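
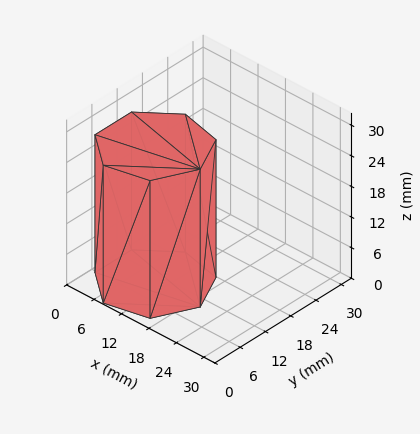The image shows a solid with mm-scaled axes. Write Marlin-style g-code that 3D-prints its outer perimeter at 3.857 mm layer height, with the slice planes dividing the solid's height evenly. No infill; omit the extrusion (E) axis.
Reading the render: the shape is a regular 7-sided prism (a cylinder approximated with 7 flat sides), circumscribed radius ≈ 10 mm, height ≈ 27 mm (dimensions read to the nearest mm from the axis ticks). For the g-code, the solid's height is divided into equal slices at the stated Δz and each level perimeter traced with G1 moves after a G0 lift.

; perimeter-only toolpath
G21 ; units = mm
G90 ; absolute positioning
G28 ; home
; layer 1
G0 Z3.857
G0 X20.000 Y10.000
G1 X16.235 Y17.818
G1 X7.775 Y19.749
G1 X0.990 Y14.339
G1 X0.990 Y5.661
G1 X7.775 Y0.251
G1 X16.235 Y2.182
G1 X20.000 Y10.000
; layer 2
G0 Z7.714
G0 X20.000 Y10.000
G1 X16.235 Y17.818
G1 X7.775 Y19.749
G1 X0.990 Y14.339
G1 X0.990 Y5.661
G1 X7.775 Y0.251
G1 X16.235 Y2.182
G1 X20.000 Y10.000
; layer 3
G0 Z11.571
G0 X20.000 Y10.000
G1 X16.235 Y17.818
G1 X7.775 Y19.749
G1 X0.990 Y14.339
G1 X0.990 Y5.661
G1 X7.775 Y0.251
G1 X16.235 Y2.182
G1 X20.000 Y10.000
; layer 4
G0 Z15.429
G0 X20.000 Y10.000
G1 X16.235 Y17.818
G1 X7.775 Y19.749
G1 X0.990 Y14.339
G1 X0.990 Y5.661
G1 X7.775 Y0.251
G1 X16.235 Y2.182
G1 X20.000 Y10.000
; layer 5
G0 Z19.286
G0 X20.000 Y10.000
G1 X16.235 Y17.818
G1 X7.775 Y19.749
G1 X0.990 Y14.339
G1 X0.990 Y5.661
G1 X7.775 Y0.251
G1 X16.235 Y2.182
G1 X20.000 Y10.000
; layer 6
G0 Z23.143
G0 X20.000 Y10.000
G1 X16.235 Y17.818
G1 X7.775 Y19.749
G1 X0.990 Y14.339
G1 X0.990 Y5.661
G1 X7.775 Y0.251
G1 X16.235 Y2.182
G1 X20.000 Y10.000
; layer 7
G0 Z27.000
G0 X20.000 Y10.000
G1 X16.235 Y17.818
G1 X7.775 Y19.749
G1 X0.990 Y14.339
G1 X0.990 Y5.661
G1 X7.775 Y0.251
G1 X16.235 Y2.182
G1 X20.000 Y10.000
M2 ; end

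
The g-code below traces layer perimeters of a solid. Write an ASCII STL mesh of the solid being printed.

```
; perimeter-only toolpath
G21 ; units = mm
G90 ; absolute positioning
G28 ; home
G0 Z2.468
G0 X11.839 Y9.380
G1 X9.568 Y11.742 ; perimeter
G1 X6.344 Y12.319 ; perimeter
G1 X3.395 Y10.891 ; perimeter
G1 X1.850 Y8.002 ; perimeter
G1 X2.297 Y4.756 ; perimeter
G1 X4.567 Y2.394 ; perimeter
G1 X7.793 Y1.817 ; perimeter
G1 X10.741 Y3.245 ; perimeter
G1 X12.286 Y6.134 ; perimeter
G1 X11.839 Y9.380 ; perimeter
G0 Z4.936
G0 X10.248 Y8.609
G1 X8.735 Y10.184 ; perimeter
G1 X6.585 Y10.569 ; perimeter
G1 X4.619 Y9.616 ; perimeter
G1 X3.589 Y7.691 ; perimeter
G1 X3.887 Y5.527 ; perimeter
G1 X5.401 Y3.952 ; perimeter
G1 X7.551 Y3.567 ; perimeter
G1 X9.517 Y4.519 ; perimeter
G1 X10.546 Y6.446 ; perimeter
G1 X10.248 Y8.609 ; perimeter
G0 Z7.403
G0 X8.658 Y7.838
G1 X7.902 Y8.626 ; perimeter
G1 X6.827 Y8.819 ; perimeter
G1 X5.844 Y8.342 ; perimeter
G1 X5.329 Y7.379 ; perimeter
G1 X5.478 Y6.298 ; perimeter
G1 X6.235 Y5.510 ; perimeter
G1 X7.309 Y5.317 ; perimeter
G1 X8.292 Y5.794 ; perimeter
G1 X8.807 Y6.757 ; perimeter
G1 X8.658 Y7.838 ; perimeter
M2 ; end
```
solid part
  facet normal 0.0000 0.0000 -1.0000
    outer loop
      vertex 6.102 14.070 0.000
      vertex 10.402 13.300 0.000
      vertex 13.429 10.150 0.000
    endloop
  endfacet
  facet normal 0.0000 0.0000 -1.0000
    outer loop
      vertex 2.171 12.165 0.000
      vertex 6.102 14.070 0.000
      vertex 13.429 10.150 0.000
    endloop
  endfacet
  facet normal 0.0000 0.0000 -1.0000
    outer loop
      vertex 0.111 8.313 0.000
      vertex 2.171 12.165 0.000
      vertex 13.429 10.150 0.000
    endloop
  endfacet
  facet normal 0.0000 0.0000 -1.0000
    outer loop
      vertex 0.707 3.986 0.000
      vertex 0.111 8.313 0.000
      vertex 13.429 10.150 0.000
    endloop
  endfacet
  facet normal 0.0000 0.0000 -1.0000
    outer loop
      vertex 3.734 0.836 0.000
      vertex 0.707 3.986 0.000
      vertex 13.429 10.150 0.000
    endloop
  endfacet
  facet normal 0.0000 0.0000 -1.0000
    outer loop
      vertex 8.034 0.066 0.000
      vertex 3.734 0.836 0.000
      vertex 13.429 10.150 0.000
    endloop
  endfacet
  facet normal 0.0000 0.0000 -1.0000
    outer loop
      vertex 11.965 1.971 0.000
      vertex 8.034 0.066 0.000
      vertex 13.429 10.150 0.000
    endloop
  endfacet
  facet normal 0.0000 0.0000 -1.0000
    outer loop
      vertex 14.025 5.823 0.000
      vertex 11.965 1.971 0.000
      vertex 13.429 10.150 0.000
    endloop
  endfacet
  facet normal 0.5960 0.5727 0.5629
    outer loop
      vertex 13.429 10.150 0.000
      vertex 10.402 13.300 0.000
      vertex 7.068 7.068 9.871
    endloop
  endfacet
  facet normal 0.1457 0.8136 0.5629
    outer loop
      vertex 10.402 13.300 0.000
      vertex 6.102 14.070 0.000
      vertex 7.068 7.068 9.871
    endloop
  endfacet
  facet normal -0.3605 0.7438 0.5629
    outer loop
      vertex 6.102 14.070 0.000
      vertex 2.171 12.165 0.000
      vertex 7.068 7.068 9.871
    endloop
  endfacet
  facet normal -0.7289 0.3898 0.5629
    outer loop
      vertex 2.171 12.165 0.000
      vertex 0.111 8.313 0.000
      vertex 7.068 7.068 9.871
    endloop
  endfacet
  facet normal -0.8188 -0.1128 0.5629
    outer loop
      vertex 0.111 8.313 0.000
      vertex 0.707 3.986 0.000
      vertex 7.068 7.068 9.871
    endloop
  endfacet
  facet normal -0.5960 -0.5727 0.5629
    outer loop
      vertex 0.707 3.986 0.000
      vertex 3.734 0.836 0.000
      vertex 7.068 7.068 9.871
    endloop
  endfacet
  facet normal -0.1457 -0.8136 0.5629
    outer loop
      vertex 3.734 0.836 0.000
      vertex 8.034 0.066 0.000
      vertex 7.068 7.068 9.871
    endloop
  endfacet
  facet normal 0.3605 -0.7438 0.5629
    outer loop
      vertex 8.034 0.066 0.000
      vertex 11.965 1.971 0.000
      vertex 7.068 7.068 9.871
    endloop
  endfacet
  facet normal 0.7289 -0.3898 0.5629
    outer loop
      vertex 11.965 1.971 0.000
      vertex 14.025 5.823 0.000
      vertex 7.068 7.068 9.871
    endloop
  endfacet
  facet normal 0.8188 0.1128 0.5629
    outer loop
      vertex 14.025 5.823 0.000
      vertex 13.429 10.150 0.000
      vertex 7.068 7.068 9.871
    endloop
  endfacet
endsolid part

The G0 Z moves step by Δz≈2.468 mm. The G1 loops shrink linearly with z, so the solid tapers from its base footprint up to z≈9.87. Closing with a flat bottom cap and the tapered top and triangulating gives 18 facets — a regular 10-sided pyramid, base circumscribed radius ≈ 7.07 mm, apex at z ≈ 9.87 mm.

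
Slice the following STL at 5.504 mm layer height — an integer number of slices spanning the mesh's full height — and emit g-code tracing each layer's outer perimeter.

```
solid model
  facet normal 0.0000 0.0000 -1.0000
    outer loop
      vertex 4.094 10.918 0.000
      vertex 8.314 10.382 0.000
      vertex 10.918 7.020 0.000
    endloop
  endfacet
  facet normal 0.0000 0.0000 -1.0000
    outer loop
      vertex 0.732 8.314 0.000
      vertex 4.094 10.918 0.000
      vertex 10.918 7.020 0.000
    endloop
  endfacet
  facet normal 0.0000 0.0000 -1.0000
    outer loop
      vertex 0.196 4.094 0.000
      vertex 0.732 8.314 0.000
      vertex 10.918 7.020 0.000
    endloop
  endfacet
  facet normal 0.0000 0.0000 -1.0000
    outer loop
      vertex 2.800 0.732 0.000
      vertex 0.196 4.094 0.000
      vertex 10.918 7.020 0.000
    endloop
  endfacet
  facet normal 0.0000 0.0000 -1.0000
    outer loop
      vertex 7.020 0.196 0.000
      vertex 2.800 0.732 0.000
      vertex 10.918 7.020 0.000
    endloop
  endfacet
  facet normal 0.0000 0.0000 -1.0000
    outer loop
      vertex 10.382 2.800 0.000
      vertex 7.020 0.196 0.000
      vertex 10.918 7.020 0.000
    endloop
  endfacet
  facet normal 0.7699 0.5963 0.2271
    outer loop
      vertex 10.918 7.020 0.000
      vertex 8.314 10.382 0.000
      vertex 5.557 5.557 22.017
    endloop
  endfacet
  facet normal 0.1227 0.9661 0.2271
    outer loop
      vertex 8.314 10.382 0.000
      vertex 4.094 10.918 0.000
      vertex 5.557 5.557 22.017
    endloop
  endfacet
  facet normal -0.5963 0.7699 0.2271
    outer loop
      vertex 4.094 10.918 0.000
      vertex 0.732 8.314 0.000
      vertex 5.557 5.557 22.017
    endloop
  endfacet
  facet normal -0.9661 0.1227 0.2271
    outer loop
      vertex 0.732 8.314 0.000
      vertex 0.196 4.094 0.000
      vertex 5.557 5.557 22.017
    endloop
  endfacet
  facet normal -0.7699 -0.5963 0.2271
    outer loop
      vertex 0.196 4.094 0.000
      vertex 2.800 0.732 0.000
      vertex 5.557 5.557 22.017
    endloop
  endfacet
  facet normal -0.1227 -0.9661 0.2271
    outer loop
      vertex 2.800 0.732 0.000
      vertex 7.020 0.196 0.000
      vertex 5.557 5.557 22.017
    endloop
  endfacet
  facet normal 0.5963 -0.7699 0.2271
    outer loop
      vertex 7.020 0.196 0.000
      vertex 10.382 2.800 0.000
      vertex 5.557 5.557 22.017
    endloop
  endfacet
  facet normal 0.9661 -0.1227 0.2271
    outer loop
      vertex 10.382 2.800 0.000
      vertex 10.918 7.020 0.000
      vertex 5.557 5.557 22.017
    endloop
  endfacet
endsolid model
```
; perimeter-only toolpath
G21 ; units = mm
G90 ; absolute positioning
G28 ; home
; layer 1
G0 Z5.504
G0 X9.578 Y6.654
G1 X7.625 Y9.176
G1 X4.460 Y9.578
G1 X1.938 Y7.625
G1 X1.536 Y4.460
G1 X3.489 Y1.938
G1 X6.654 Y1.536
G1 X9.176 Y3.489
G1 X9.578 Y6.654
; layer 2
G0 Z11.008
G0 X8.238 Y6.288
G1 X6.936 Y7.970
G1 X4.825 Y8.238
G1 X3.145 Y6.936
G1 X2.877 Y4.825
G1 X4.178 Y3.145
G1 X6.288 Y2.877
G1 X7.970 Y4.178
G1 X8.238 Y6.288
; layer 3
G0 Z16.513
G0 X6.897 Y5.923
G1 X6.246 Y6.763
G1 X5.191 Y6.897
G1 X4.351 Y6.246
G1 X4.217 Y5.191
G1 X4.868 Y4.351
G1 X5.923 Y4.217
G1 X6.763 Y4.868
G1 X6.897 Y5.923
M2 ; end

The solid is a regular 8-sided pyramid, base circumscribed radius ≈ 5.56 mm, apex at z ≈ 22 mm. Slicing at Δz = 5.504 mm — 4 equal slices spanning the solid's height, so layer i sits at z = i·h/4 — gives 3 non-empty perimeters. Each is a 8-segment closed polygon; G0 lifts to the layer z and rapids to the start vertex, then G1 traces the edges. The cross-section shrinks linearly with z (the slice at the apex is degenerate and omitted).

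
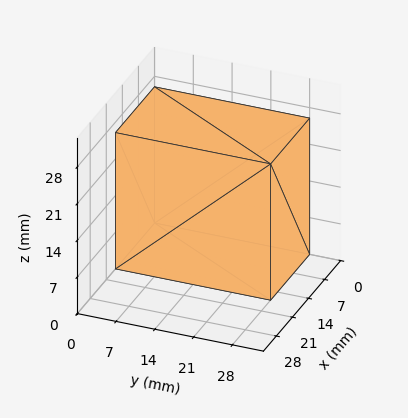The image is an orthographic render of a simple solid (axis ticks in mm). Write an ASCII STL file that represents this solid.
Reading the render: the shape is a rectangular box, roughly 17 × 28 mm footprint and 26 mm tall (dimensions read to the nearest mm from the axis ticks). For the STL, each face is triangulated and given an outward normal.

solid part
  facet normal 0.0000 0.0000 -1.0000
    outer loop
      vertex 17.000 28.000 0.000
      vertex 17.000 0.000 0.000
      vertex 0.000 0.000 0.000
    endloop
  endfacet
  facet normal 0.0000 0.0000 -1.0000
    outer loop
      vertex 0.000 28.000 0.000
      vertex 17.000 28.000 0.000
      vertex 0.000 0.000 0.000
    endloop
  endfacet
  facet normal 0.0000 0.0000 1.0000
    outer loop
      vertex 0.000 0.000 26.000
      vertex 17.000 0.000 26.000
      vertex 17.000 28.000 26.000
    endloop
  endfacet
  facet normal 0.0000 0.0000 1.0000
    outer loop
      vertex 0.000 0.000 26.000
      vertex 17.000 28.000 26.000
      vertex 0.000 28.000 26.000
    endloop
  endfacet
  facet normal 0.0000 -1.0000 0.0000
    outer loop
      vertex 0.000 0.000 0.000
      vertex 17.000 0.000 0.000
      vertex 17.000 0.000 26.000
    endloop
  endfacet
  facet normal 0.0000 -1.0000 0.0000
    outer loop
      vertex 0.000 0.000 0.000
      vertex 17.000 0.000 26.000
      vertex 0.000 0.000 26.000
    endloop
  endfacet
  facet normal 0.0000 1.0000 0.0000
    outer loop
      vertex 17.000 28.000 26.000
      vertex 17.000 28.000 0.000
      vertex 0.000 28.000 0.000
    endloop
  endfacet
  facet normal 0.0000 1.0000 0.0000
    outer loop
      vertex 0.000 28.000 26.000
      vertex 17.000 28.000 26.000
      vertex 0.000 28.000 0.000
    endloop
  endfacet
  facet normal -1.0000 0.0000 0.0000
    outer loop
      vertex 0.000 28.000 26.000
      vertex 0.000 28.000 0.000
      vertex 0.000 0.000 0.000
    endloop
  endfacet
  facet normal -1.0000 0.0000 0.0000
    outer loop
      vertex 0.000 0.000 26.000
      vertex 0.000 28.000 26.000
      vertex 0.000 0.000 0.000
    endloop
  endfacet
  facet normal 1.0000 0.0000 0.0000
    outer loop
      vertex 17.000 0.000 0.000
      vertex 17.000 28.000 0.000
      vertex 17.000 28.000 26.000
    endloop
  endfacet
  facet normal 1.0000 0.0000 0.0000
    outer loop
      vertex 17.000 0.000 0.000
      vertex 17.000 28.000 26.000
      vertex 17.000 0.000 26.000
    endloop
  endfacet
endsolid part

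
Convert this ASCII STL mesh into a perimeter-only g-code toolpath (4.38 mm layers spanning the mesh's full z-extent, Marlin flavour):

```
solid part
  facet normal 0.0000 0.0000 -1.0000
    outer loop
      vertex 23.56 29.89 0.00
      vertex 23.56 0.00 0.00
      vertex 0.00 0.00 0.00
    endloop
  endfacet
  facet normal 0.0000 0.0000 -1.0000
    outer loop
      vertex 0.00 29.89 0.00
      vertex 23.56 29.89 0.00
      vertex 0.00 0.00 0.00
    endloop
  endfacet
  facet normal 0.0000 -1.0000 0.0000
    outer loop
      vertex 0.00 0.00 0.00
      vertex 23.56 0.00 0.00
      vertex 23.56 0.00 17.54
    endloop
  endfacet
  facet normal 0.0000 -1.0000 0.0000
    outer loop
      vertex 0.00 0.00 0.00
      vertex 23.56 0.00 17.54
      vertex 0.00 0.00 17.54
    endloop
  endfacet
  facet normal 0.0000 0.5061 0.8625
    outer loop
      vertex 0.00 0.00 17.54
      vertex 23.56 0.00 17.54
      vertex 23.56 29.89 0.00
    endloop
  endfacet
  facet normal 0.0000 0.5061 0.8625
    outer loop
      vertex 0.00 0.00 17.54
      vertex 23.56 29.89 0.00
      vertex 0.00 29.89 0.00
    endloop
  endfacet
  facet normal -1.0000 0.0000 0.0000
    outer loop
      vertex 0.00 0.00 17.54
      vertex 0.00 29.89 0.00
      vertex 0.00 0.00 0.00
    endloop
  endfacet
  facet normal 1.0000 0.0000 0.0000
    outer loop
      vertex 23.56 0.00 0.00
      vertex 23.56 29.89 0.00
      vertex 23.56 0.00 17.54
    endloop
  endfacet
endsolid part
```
; perimeter-only toolpath
G21 ; units = mm
G90 ; absolute positioning
G28 ; home
; layer 1
G0 Z4.38
G0 X0.00 Y0.00
G1 X23.56 Y0.00
G1 X23.56 Y22.42
G1 X0.00 Y22.42
G1 X0.00 Y0.00
; layer 2
G0 Z8.77
G0 X0.00 Y0.00
G1 X23.56 Y0.00
G1 X23.56 Y14.95
G1 X0.00 Y14.95
G1 X0.00 Y0.00
; layer 3
G0 Z13.15
G0 X0.00 Y0.00
G1 X23.56 Y0.00
G1 X23.56 Y7.47
G1 X0.00 Y7.47
G1 X0.00 Y0.00
M2 ; end

The solid is a wedge (ramp): 23.6 × 29.9 mm base, rising to 17.5 mm along the y=0 edge and sloping linearly to z=0 at y=29.9. Slicing at Δz = 4.38 mm — 4 equal slices spanning the solid's height, so layer i sits at z = i·h/4 — gives 3 non-empty perimeters. Each is a 4-segment closed polygon; G0 lifts to the layer z and rapids to the start vertex, then G1 traces the edges. The cross-section shrinks linearly with z (the slice at the apex is degenerate and omitted).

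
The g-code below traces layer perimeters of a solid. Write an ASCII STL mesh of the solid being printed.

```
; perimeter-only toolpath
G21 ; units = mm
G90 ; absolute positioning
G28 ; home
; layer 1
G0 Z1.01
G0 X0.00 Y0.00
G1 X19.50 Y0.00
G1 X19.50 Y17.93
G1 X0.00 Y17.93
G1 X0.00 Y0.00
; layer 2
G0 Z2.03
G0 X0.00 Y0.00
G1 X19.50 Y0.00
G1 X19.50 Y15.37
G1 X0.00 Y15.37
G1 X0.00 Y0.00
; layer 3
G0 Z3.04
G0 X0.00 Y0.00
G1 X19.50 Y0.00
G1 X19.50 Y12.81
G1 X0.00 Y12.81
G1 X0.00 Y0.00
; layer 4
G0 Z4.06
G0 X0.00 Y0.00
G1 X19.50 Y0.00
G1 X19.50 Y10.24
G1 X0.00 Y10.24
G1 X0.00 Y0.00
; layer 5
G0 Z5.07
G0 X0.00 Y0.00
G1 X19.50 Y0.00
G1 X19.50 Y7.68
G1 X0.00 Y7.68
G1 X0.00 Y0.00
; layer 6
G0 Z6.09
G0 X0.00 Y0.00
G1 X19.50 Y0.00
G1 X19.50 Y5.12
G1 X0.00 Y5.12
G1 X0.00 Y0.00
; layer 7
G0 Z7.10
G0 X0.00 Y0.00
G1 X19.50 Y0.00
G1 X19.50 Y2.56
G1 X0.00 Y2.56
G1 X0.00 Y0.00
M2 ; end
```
solid part
  facet normal 0.0000 0.0000 -1.0000
    outer loop
      vertex 19.50 20.49 0.00
      vertex 19.50 0.00 0.00
      vertex 0.00 0.00 0.00
    endloop
  endfacet
  facet normal 0.0000 0.0000 -1.0000
    outer loop
      vertex 0.00 20.49 0.00
      vertex 19.50 20.49 0.00
      vertex 0.00 0.00 0.00
    endloop
  endfacet
  facet normal 0.0000 -1.0000 0.0000
    outer loop
      vertex 0.00 0.00 0.00
      vertex 19.50 0.00 0.00
      vertex 19.50 0.00 8.12
    endloop
  endfacet
  facet normal 0.0000 -1.0000 0.0000
    outer loop
      vertex 0.00 0.00 0.00
      vertex 19.50 0.00 8.12
      vertex 0.00 0.00 8.12
    endloop
  endfacet
  facet normal 0.0000 0.3684 0.9297
    outer loop
      vertex 0.00 0.00 8.12
      vertex 19.50 0.00 8.12
      vertex 19.50 20.49 0.00
    endloop
  endfacet
  facet normal 0.0000 0.3684 0.9297
    outer loop
      vertex 0.00 0.00 8.12
      vertex 19.50 20.49 0.00
      vertex 0.00 20.49 0.00
    endloop
  endfacet
  facet normal -1.0000 0.0000 0.0000
    outer loop
      vertex 0.00 0.00 8.12
      vertex 0.00 20.49 0.00
      vertex 0.00 0.00 0.00
    endloop
  endfacet
  facet normal 1.0000 0.0000 0.0000
    outer loop
      vertex 19.50 0.00 0.00
      vertex 19.50 20.49 0.00
      vertex 19.50 0.00 8.12
    endloop
  endfacet
endsolid part

The G0 Z moves step by Δz≈1.01 mm. The G1 loops shrink linearly with z, so the solid tapers from its base footprint up to z≈8.12. Closing with a flat bottom cap and the tapered top and triangulating gives 8 facets — a wedge (ramp): 19.5 × 20.5 mm base, rising to 8.12 mm along the y=0 edge and sloping linearly to z=0 at y=20.5.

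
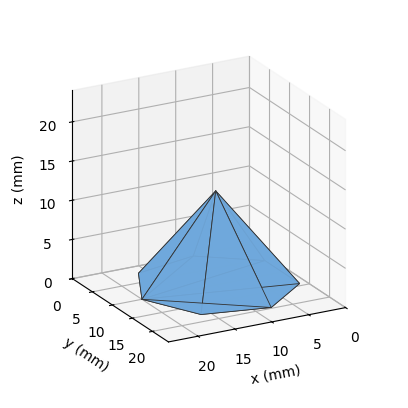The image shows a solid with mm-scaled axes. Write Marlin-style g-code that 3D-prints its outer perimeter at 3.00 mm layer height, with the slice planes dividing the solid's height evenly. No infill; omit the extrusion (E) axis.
Reading the render: the shape is a regular 7-sided pyramid, base circumscribed radius ≈ 10 mm, apex at z ≈ 12 mm (dimensions read to the nearest mm from the axis ticks). For the g-code, the solid's height is divided into equal slices at the stated Δz and each level perimeter traced with G1 moves after a G0 lift.

; perimeter-only toolpath
G21 ; units = mm
G90 ; absolute positioning
G28 ; home
; layer 1
G0 Z3.00
G0 X17.50 Y10.00
G1 X14.67 Y15.87
G1 X8.33 Y17.31
G1 X3.24 Y13.25
G1 X3.24 Y6.75
G1 X8.33 Y2.69
G1 X14.67 Y4.13
G1 X17.50 Y10.00
; layer 2
G0 Z6.00
G0 X15.00 Y10.00
G1 X13.12 Y13.91
G1 X8.88 Y14.88
G1 X5.50 Y12.17
G1 X5.50 Y7.83
G1 X8.88 Y5.12
G1 X13.12 Y6.09
G1 X15.00 Y10.00
; layer 3
G0 Z9.00
G0 X12.50 Y10.00
G1 X11.56 Y11.96
G1 X9.44 Y12.44
G1 X7.75 Y11.09
G1 X7.75 Y8.91
G1 X9.44 Y7.56
G1 X11.56 Y8.04
G1 X12.50 Y10.00
M2 ; end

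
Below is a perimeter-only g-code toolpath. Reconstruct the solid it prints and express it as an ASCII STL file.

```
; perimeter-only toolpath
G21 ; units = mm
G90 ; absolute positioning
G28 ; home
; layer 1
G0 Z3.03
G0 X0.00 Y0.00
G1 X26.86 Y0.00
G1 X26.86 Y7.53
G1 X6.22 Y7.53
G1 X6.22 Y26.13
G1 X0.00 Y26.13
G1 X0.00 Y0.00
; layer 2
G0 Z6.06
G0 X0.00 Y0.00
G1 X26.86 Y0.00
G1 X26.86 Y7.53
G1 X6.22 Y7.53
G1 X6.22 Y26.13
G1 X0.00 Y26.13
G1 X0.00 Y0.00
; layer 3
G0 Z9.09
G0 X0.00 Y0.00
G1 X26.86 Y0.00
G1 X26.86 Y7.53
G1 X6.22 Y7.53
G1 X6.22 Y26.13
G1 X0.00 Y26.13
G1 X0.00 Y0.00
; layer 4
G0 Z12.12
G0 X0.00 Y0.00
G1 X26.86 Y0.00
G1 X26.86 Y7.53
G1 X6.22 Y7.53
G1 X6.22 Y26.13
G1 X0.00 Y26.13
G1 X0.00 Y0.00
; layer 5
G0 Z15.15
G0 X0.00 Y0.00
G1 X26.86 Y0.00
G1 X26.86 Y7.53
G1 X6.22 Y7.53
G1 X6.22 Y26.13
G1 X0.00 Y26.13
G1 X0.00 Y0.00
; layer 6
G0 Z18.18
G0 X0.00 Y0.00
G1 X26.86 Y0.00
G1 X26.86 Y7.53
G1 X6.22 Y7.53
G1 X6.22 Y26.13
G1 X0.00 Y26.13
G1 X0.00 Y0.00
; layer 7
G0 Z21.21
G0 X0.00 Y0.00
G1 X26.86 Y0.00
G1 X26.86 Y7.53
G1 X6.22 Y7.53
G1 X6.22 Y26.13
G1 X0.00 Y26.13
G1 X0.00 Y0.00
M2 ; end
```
solid part
  facet normal 0.0000 0.0000 -1.0000
    outer loop
      vertex 26.86 7.53 0.00
      vertex 26.86 0.00 0.00
      vertex 0.00 0.00 0.00
    endloop
  endfacet
  facet normal 0.0000 0.0000 -1.0000
    outer loop
      vertex 6.22 7.53 0.00
      vertex 26.86 7.53 0.00
      vertex 0.00 0.00 0.00
    endloop
  endfacet
  facet normal 0.0000 0.0000 -1.0000
    outer loop
      vertex 6.22 26.13 0.00
      vertex 6.22 7.53 0.00
      vertex 0.00 0.00 0.00
    endloop
  endfacet
  facet normal 0.0000 0.0000 -1.0000
    outer loop
      vertex 0.00 26.13 0.00
      vertex 6.22 26.13 0.00
      vertex 0.00 0.00 0.00
    endloop
  endfacet
  facet normal 0.0000 0.0000 1.0000
    outer loop
      vertex 0.00 0.00 21.21
      vertex 26.86 0.00 21.21
      vertex 26.86 7.53 21.21
    endloop
  endfacet
  facet normal 0.0000 0.0000 1.0000
    outer loop
      vertex 0.00 0.00 21.21
      vertex 26.86 7.53 21.21
      vertex 6.22 7.53 21.21
    endloop
  endfacet
  facet normal 0.0000 0.0000 1.0000
    outer loop
      vertex 0.00 0.00 21.21
      vertex 6.22 7.53 21.21
      vertex 6.22 26.13 21.21
    endloop
  endfacet
  facet normal 0.0000 0.0000 1.0000
    outer loop
      vertex 0.00 0.00 21.21
      vertex 6.22 26.13 21.21
      vertex 0.00 26.13 21.21
    endloop
  endfacet
  facet normal 0.0000 -1.0000 0.0000
    outer loop
      vertex 0.00 0.00 0.00
      vertex 26.86 0.00 0.00
      vertex 26.86 0.00 21.21
    endloop
  endfacet
  facet normal 0.0000 -1.0000 0.0000
    outer loop
      vertex 0.00 0.00 0.00
      vertex 26.86 0.00 21.21
      vertex 0.00 0.00 21.21
    endloop
  endfacet
  facet normal 1.0000 0.0000 0.0000
    outer loop
      vertex 26.86 0.00 0.00
      vertex 26.86 7.53 0.00
      vertex 26.86 7.53 21.21
    endloop
  endfacet
  facet normal 1.0000 0.0000 0.0000
    outer loop
      vertex 26.86 0.00 0.00
      vertex 26.86 7.53 21.21
      vertex 26.86 0.00 21.21
    endloop
  endfacet
  facet normal 0.0000 1.0000 0.0000
    outer loop
      vertex 26.86 7.53 0.00
      vertex 6.22 7.53 0.00
      vertex 6.22 7.53 21.21
    endloop
  endfacet
  facet normal 0.0000 1.0000 0.0000
    outer loop
      vertex 26.86 7.53 0.00
      vertex 6.22 7.53 21.21
      vertex 26.86 7.53 21.21
    endloop
  endfacet
  facet normal 1.0000 0.0000 0.0000
    outer loop
      vertex 6.22 7.53 0.00
      vertex 6.22 26.13 0.00
      vertex 6.22 26.13 21.21
    endloop
  endfacet
  facet normal 1.0000 0.0000 0.0000
    outer loop
      vertex 6.22 7.53 0.00
      vertex 6.22 26.13 21.21
      vertex 6.22 7.53 21.21
    endloop
  endfacet
  facet normal 0.0000 1.0000 0.0000
    outer loop
      vertex 6.22 26.13 0.00
      vertex 0.00 26.13 0.00
      vertex 0.00 26.13 21.21
    endloop
  endfacet
  facet normal 0.0000 1.0000 0.0000
    outer loop
      vertex 6.22 26.13 0.00
      vertex 0.00 26.13 21.21
      vertex 6.22 26.13 21.21
    endloop
  endfacet
  facet normal -1.0000 0.0000 0.0000
    outer loop
      vertex 0.00 26.13 0.00
      vertex 0.00 0.00 0.00
      vertex 0.00 0.00 21.21
    endloop
  endfacet
  facet normal -1.0000 0.0000 0.0000
    outer loop
      vertex 0.00 26.13 0.00
      vertex 0.00 0.00 21.21
      vertex 0.00 26.13 21.21
    endloop
  endfacet
endsolid part

The G0 Z moves step by Δz≈3.03 mm. Every layer's G1 loop is the same polygon, so the solid is a straight extrusion of it from z=0 to z≈21.2. Closing with flat bottom and top caps and triangulating gives 20 facets — an L-shaped prism: outer 26.9 × 26.1 mm, arm thicknesses ≈ 7.53 mm (horizontal) and 6.22 mm (vertical), extruded 21.2 mm in z.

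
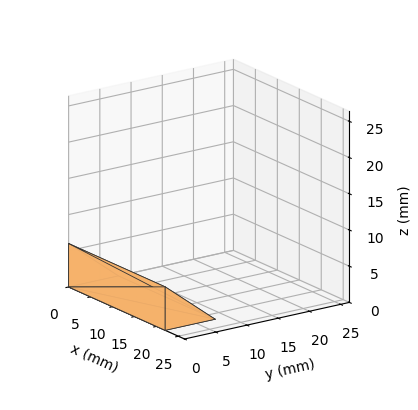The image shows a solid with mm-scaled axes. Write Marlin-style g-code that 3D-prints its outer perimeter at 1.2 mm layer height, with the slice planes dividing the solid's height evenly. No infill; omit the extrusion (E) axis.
Reading the render: the shape is a wedge (ramp): 22 × 8 mm base, rising to 6 mm along the y=0 edge and sloping linearly to z=0 at y=8 (dimensions read to the nearest mm from the axis ticks). For the g-code, the solid's height is divided into equal slices at the stated Δz and each level perimeter traced with G1 moves after a G0 lift.

; perimeter-only toolpath
G21 ; units = mm
G90 ; absolute positioning
G28 ; home
; layer 1
G0 Z1.2
G0 X0.0 Y0.0
G1 X22.0 Y0.0
G1 X22.0 Y6.4
G1 X0.0 Y6.4
G1 X0.0 Y0.0
; layer 2
G0 Z2.4
G0 X0.0 Y0.0
G1 X22.0 Y0.0
G1 X22.0 Y4.8
G1 X0.0 Y4.8
G1 X0.0 Y0.0
; layer 3
G0 Z3.6
G0 X0.0 Y0.0
G1 X22.0 Y0.0
G1 X22.0 Y3.2
G1 X0.0 Y3.2
G1 X0.0 Y0.0
; layer 4
G0 Z4.8
G0 X0.0 Y0.0
G1 X22.0 Y0.0
G1 X22.0 Y1.6
G1 X0.0 Y1.6
G1 X0.0 Y0.0
M2 ; end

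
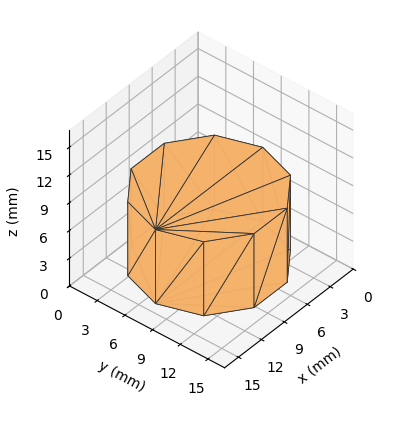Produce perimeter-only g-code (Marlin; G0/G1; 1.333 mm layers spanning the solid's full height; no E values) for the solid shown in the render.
Reading the render: the shape is a regular 10-sided prism (a cylinder approximated with 10 flat sides), circumscribed radius ≈ 7 mm, height ≈ 8 mm (dimensions read to the nearest mm from the axis ticks). For the g-code, the solid's height is divided into equal slices at the stated Δz and each level perimeter traced with G1 moves after a G0 lift.

; perimeter-only toolpath
G21 ; units = mm
G90 ; absolute positioning
G28 ; home
; layer 1
G0 Z1.333
G0 X14.000 Y7.000
G1 X12.663 Y11.114
G1 X9.163 Y13.657
G1 X4.837 Y13.657
G1 X1.337 Y11.114
G1 X0.000 Y7.000
G1 X1.337 Y2.886
G1 X4.837 Y0.343
G1 X9.163 Y0.343
G1 X12.663 Y2.886
G1 X14.000 Y7.000
; layer 2
G0 Z2.667
G0 X14.000 Y7.000
G1 X12.663 Y11.114
G1 X9.163 Y13.657
G1 X4.837 Y13.657
G1 X1.337 Y11.114
G1 X0.000 Y7.000
G1 X1.337 Y2.886
G1 X4.837 Y0.343
G1 X9.163 Y0.343
G1 X12.663 Y2.886
G1 X14.000 Y7.000
; layer 3
G0 Z4.000
G0 X14.000 Y7.000
G1 X12.663 Y11.114
G1 X9.163 Y13.657
G1 X4.837 Y13.657
G1 X1.337 Y11.114
G1 X0.000 Y7.000
G1 X1.337 Y2.886
G1 X4.837 Y0.343
G1 X9.163 Y0.343
G1 X12.663 Y2.886
G1 X14.000 Y7.000
; layer 4
G0 Z5.333
G0 X14.000 Y7.000
G1 X12.663 Y11.114
G1 X9.163 Y13.657
G1 X4.837 Y13.657
G1 X1.337 Y11.114
G1 X0.000 Y7.000
G1 X1.337 Y2.886
G1 X4.837 Y0.343
G1 X9.163 Y0.343
G1 X12.663 Y2.886
G1 X14.000 Y7.000
; layer 5
G0 Z6.667
G0 X14.000 Y7.000
G1 X12.663 Y11.114
G1 X9.163 Y13.657
G1 X4.837 Y13.657
G1 X1.337 Y11.114
G1 X0.000 Y7.000
G1 X1.337 Y2.886
G1 X4.837 Y0.343
G1 X9.163 Y0.343
G1 X12.663 Y2.886
G1 X14.000 Y7.000
; layer 6
G0 Z8.000
G0 X14.000 Y7.000
G1 X12.663 Y11.114
G1 X9.163 Y13.657
G1 X4.837 Y13.657
G1 X1.337 Y11.114
G1 X0.000 Y7.000
G1 X1.337 Y2.886
G1 X4.837 Y0.343
G1 X9.163 Y0.343
G1 X12.663 Y2.886
G1 X14.000 Y7.000
M2 ; end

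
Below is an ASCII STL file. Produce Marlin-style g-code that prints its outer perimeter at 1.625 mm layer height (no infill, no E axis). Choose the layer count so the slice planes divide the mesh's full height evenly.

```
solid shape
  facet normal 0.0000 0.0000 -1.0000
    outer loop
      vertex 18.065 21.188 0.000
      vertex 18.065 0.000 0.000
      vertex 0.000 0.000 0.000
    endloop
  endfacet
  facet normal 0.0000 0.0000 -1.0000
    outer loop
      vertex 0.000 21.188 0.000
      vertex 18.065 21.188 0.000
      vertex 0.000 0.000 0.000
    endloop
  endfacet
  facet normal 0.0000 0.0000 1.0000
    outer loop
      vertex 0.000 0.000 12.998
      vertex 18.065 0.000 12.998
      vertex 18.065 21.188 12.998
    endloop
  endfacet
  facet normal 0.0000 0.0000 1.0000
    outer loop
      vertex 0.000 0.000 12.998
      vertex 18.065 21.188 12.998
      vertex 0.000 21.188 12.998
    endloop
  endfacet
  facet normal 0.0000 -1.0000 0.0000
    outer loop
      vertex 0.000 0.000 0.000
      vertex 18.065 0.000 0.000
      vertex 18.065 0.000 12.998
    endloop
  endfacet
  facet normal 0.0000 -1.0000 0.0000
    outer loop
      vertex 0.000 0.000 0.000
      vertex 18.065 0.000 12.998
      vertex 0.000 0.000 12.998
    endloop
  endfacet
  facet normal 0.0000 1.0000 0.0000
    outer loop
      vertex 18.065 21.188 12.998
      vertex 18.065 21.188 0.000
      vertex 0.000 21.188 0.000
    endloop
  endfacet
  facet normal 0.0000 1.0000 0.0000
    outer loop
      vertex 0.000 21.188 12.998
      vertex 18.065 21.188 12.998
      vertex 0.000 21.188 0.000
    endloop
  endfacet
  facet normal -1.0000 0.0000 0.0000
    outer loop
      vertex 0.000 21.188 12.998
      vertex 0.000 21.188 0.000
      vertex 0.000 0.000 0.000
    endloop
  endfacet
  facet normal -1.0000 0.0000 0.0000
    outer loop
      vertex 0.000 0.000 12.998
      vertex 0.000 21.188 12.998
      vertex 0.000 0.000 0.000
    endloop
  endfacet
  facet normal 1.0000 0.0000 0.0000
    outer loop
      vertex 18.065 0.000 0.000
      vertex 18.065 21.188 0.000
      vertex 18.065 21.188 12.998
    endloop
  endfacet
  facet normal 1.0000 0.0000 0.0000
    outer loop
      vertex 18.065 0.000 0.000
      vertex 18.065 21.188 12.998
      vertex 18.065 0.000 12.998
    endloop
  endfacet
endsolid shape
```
; perimeter-only toolpath
G21 ; units = mm
G90 ; absolute positioning
G28 ; home
; layer 1
G0 Z1.625
G0 X0.000 Y0.000
G1 X18.065 Y0.000
G1 X18.065 Y21.188
G1 X0.000 Y21.188
G1 X0.000 Y0.000
; layer 2
G0 Z3.249
G0 X0.000 Y0.000
G1 X18.065 Y0.000
G1 X18.065 Y21.188
G1 X0.000 Y21.188
G1 X0.000 Y0.000
; layer 3
G0 Z4.874
G0 X0.000 Y0.000
G1 X18.065 Y0.000
G1 X18.065 Y21.188
G1 X0.000 Y21.188
G1 X0.000 Y0.000
; layer 4
G0 Z6.499
G0 X0.000 Y0.000
G1 X18.065 Y0.000
G1 X18.065 Y21.188
G1 X0.000 Y21.188
G1 X0.000 Y0.000
; layer 5
G0 Z8.124
G0 X0.000 Y0.000
G1 X18.065 Y0.000
G1 X18.065 Y21.188
G1 X0.000 Y21.188
G1 X0.000 Y0.000
; layer 6
G0 Z9.748
G0 X0.000 Y0.000
G1 X18.065 Y0.000
G1 X18.065 Y21.188
G1 X0.000 Y21.188
G1 X0.000 Y0.000
; layer 7
G0 Z11.373
G0 X0.000 Y0.000
G1 X18.065 Y0.000
G1 X18.065 Y21.188
G1 X0.000 Y21.188
G1 X0.000 Y0.000
; layer 8
G0 Z12.998
G0 X0.000 Y0.000
G1 X18.065 Y0.000
G1 X18.065 Y21.188
G1 X0.000 Y21.188
G1 X0.000 Y0.000
M2 ; end

The solid is a rectangular box, roughly 18.1 × 21.2 mm footprint and 13 mm tall. Slicing at Δz = 1.625 mm — 8 equal slices spanning the solid's height, so layer i sits at z = i·h/8 — gives 8 non-empty perimeters. Each is a 4-segment closed polygon; G0 lifts to the layer z and rapids to the start vertex, then G1 traces the edges.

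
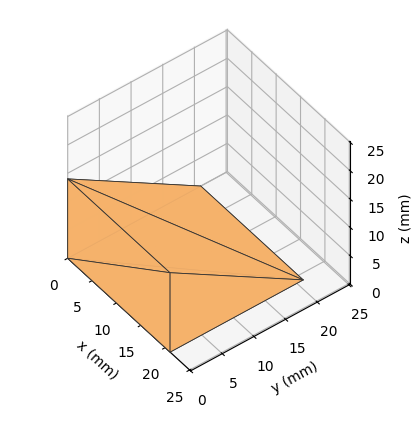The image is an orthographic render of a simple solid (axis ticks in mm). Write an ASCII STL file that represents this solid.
Reading the render: the shape is a wedge (ramp): 21 × 21 mm base, rising to 14 mm along the y=0 edge and sloping linearly to z=0 at y=21 (dimensions read to the nearest mm from the axis ticks). For the STL, each face is triangulated and given an outward normal.

solid part
  facet normal 0.0000 0.0000 -1.0000
    outer loop
      vertex 21.0 21.0 0.0
      vertex 21.0 0.0 0.0
      vertex 0.0 0.0 0.0
    endloop
  endfacet
  facet normal 0.0000 0.0000 -1.0000
    outer loop
      vertex 0.0 21.0 0.0
      vertex 21.0 21.0 0.0
      vertex 0.0 0.0 0.0
    endloop
  endfacet
  facet normal 0.0000 -1.0000 0.0000
    outer loop
      vertex 0.0 0.0 0.0
      vertex 21.0 0.0 0.0
      vertex 21.0 0.0 14.0
    endloop
  endfacet
  facet normal 0.0000 -1.0000 0.0000
    outer loop
      vertex 0.0 0.0 0.0
      vertex 21.0 0.0 14.0
      vertex 0.0 0.0 14.0
    endloop
  endfacet
  facet normal 0.0000 0.5547 0.8321
    outer loop
      vertex 0.0 0.0 14.0
      vertex 21.0 0.0 14.0
      vertex 21.0 21.0 0.0
    endloop
  endfacet
  facet normal 0.0000 0.5547 0.8321
    outer loop
      vertex 0.0 0.0 14.0
      vertex 21.0 21.0 0.0
      vertex 0.0 21.0 0.0
    endloop
  endfacet
  facet normal -1.0000 0.0000 0.0000
    outer loop
      vertex 0.0 0.0 14.0
      vertex 0.0 21.0 0.0
      vertex 0.0 0.0 0.0
    endloop
  endfacet
  facet normal 1.0000 0.0000 0.0000
    outer loop
      vertex 21.0 0.0 0.0
      vertex 21.0 21.0 0.0
      vertex 21.0 0.0 14.0
    endloop
  endfacet
endsolid part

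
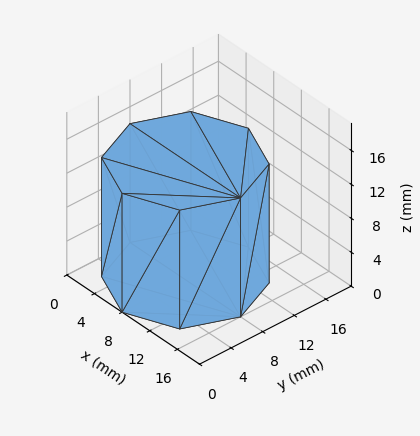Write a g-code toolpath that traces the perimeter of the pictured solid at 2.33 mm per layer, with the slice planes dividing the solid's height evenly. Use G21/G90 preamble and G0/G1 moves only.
Reading the render: the shape is a regular 8-sided prism (a cylinder approximated with 8 flat sides), circumscribed radius ≈ 8 mm, height ≈ 14 mm (dimensions read to the nearest mm from the axis ticks). For the g-code, the solid's height is divided into equal slices at the stated Δz and each level perimeter traced with G1 moves after a G0 lift.

; perimeter-only toolpath
G21 ; units = mm
G90 ; absolute positioning
G28 ; home
; layer 1
G0 Z2.33
G0 X16.00 Y8.00
G1 X13.66 Y13.66
G1 X8.00 Y16.00
G1 X2.34 Y13.66
G1 X0.00 Y8.00
G1 X2.34 Y2.34
G1 X8.00 Y0.00
G1 X13.66 Y2.34
G1 X16.00 Y8.00
; layer 2
G0 Z4.67
G0 X16.00 Y8.00
G1 X13.66 Y13.66
G1 X8.00 Y16.00
G1 X2.34 Y13.66
G1 X0.00 Y8.00
G1 X2.34 Y2.34
G1 X8.00 Y0.00
G1 X13.66 Y2.34
G1 X16.00 Y8.00
; layer 3
G0 Z7.00
G0 X16.00 Y8.00
G1 X13.66 Y13.66
G1 X8.00 Y16.00
G1 X2.34 Y13.66
G1 X0.00 Y8.00
G1 X2.34 Y2.34
G1 X8.00 Y0.00
G1 X13.66 Y2.34
G1 X16.00 Y8.00
; layer 4
G0 Z9.33
G0 X16.00 Y8.00
G1 X13.66 Y13.66
G1 X8.00 Y16.00
G1 X2.34 Y13.66
G1 X0.00 Y8.00
G1 X2.34 Y2.34
G1 X8.00 Y0.00
G1 X13.66 Y2.34
G1 X16.00 Y8.00
; layer 5
G0 Z11.67
G0 X16.00 Y8.00
G1 X13.66 Y13.66
G1 X8.00 Y16.00
G1 X2.34 Y13.66
G1 X0.00 Y8.00
G1 X2.34 Y2.34
G1 X8.00 Y0.00
G1 X13.66 Y2.34
G1 X16.00 Y8.00
; layer 6
G0 Z14.00
G0 X16.00 Y8.00
G1 X13.66 Y13.66
G1 X8.00 Y16.00
G1 X2.34 Y13.66
G1 X0.00 Y8.00
G1 X2.34 Y2.34
G1 X8.00 Y0.00
G1 X13.66 Y2.34
G1 X16.00 Y8.00
M2 ; end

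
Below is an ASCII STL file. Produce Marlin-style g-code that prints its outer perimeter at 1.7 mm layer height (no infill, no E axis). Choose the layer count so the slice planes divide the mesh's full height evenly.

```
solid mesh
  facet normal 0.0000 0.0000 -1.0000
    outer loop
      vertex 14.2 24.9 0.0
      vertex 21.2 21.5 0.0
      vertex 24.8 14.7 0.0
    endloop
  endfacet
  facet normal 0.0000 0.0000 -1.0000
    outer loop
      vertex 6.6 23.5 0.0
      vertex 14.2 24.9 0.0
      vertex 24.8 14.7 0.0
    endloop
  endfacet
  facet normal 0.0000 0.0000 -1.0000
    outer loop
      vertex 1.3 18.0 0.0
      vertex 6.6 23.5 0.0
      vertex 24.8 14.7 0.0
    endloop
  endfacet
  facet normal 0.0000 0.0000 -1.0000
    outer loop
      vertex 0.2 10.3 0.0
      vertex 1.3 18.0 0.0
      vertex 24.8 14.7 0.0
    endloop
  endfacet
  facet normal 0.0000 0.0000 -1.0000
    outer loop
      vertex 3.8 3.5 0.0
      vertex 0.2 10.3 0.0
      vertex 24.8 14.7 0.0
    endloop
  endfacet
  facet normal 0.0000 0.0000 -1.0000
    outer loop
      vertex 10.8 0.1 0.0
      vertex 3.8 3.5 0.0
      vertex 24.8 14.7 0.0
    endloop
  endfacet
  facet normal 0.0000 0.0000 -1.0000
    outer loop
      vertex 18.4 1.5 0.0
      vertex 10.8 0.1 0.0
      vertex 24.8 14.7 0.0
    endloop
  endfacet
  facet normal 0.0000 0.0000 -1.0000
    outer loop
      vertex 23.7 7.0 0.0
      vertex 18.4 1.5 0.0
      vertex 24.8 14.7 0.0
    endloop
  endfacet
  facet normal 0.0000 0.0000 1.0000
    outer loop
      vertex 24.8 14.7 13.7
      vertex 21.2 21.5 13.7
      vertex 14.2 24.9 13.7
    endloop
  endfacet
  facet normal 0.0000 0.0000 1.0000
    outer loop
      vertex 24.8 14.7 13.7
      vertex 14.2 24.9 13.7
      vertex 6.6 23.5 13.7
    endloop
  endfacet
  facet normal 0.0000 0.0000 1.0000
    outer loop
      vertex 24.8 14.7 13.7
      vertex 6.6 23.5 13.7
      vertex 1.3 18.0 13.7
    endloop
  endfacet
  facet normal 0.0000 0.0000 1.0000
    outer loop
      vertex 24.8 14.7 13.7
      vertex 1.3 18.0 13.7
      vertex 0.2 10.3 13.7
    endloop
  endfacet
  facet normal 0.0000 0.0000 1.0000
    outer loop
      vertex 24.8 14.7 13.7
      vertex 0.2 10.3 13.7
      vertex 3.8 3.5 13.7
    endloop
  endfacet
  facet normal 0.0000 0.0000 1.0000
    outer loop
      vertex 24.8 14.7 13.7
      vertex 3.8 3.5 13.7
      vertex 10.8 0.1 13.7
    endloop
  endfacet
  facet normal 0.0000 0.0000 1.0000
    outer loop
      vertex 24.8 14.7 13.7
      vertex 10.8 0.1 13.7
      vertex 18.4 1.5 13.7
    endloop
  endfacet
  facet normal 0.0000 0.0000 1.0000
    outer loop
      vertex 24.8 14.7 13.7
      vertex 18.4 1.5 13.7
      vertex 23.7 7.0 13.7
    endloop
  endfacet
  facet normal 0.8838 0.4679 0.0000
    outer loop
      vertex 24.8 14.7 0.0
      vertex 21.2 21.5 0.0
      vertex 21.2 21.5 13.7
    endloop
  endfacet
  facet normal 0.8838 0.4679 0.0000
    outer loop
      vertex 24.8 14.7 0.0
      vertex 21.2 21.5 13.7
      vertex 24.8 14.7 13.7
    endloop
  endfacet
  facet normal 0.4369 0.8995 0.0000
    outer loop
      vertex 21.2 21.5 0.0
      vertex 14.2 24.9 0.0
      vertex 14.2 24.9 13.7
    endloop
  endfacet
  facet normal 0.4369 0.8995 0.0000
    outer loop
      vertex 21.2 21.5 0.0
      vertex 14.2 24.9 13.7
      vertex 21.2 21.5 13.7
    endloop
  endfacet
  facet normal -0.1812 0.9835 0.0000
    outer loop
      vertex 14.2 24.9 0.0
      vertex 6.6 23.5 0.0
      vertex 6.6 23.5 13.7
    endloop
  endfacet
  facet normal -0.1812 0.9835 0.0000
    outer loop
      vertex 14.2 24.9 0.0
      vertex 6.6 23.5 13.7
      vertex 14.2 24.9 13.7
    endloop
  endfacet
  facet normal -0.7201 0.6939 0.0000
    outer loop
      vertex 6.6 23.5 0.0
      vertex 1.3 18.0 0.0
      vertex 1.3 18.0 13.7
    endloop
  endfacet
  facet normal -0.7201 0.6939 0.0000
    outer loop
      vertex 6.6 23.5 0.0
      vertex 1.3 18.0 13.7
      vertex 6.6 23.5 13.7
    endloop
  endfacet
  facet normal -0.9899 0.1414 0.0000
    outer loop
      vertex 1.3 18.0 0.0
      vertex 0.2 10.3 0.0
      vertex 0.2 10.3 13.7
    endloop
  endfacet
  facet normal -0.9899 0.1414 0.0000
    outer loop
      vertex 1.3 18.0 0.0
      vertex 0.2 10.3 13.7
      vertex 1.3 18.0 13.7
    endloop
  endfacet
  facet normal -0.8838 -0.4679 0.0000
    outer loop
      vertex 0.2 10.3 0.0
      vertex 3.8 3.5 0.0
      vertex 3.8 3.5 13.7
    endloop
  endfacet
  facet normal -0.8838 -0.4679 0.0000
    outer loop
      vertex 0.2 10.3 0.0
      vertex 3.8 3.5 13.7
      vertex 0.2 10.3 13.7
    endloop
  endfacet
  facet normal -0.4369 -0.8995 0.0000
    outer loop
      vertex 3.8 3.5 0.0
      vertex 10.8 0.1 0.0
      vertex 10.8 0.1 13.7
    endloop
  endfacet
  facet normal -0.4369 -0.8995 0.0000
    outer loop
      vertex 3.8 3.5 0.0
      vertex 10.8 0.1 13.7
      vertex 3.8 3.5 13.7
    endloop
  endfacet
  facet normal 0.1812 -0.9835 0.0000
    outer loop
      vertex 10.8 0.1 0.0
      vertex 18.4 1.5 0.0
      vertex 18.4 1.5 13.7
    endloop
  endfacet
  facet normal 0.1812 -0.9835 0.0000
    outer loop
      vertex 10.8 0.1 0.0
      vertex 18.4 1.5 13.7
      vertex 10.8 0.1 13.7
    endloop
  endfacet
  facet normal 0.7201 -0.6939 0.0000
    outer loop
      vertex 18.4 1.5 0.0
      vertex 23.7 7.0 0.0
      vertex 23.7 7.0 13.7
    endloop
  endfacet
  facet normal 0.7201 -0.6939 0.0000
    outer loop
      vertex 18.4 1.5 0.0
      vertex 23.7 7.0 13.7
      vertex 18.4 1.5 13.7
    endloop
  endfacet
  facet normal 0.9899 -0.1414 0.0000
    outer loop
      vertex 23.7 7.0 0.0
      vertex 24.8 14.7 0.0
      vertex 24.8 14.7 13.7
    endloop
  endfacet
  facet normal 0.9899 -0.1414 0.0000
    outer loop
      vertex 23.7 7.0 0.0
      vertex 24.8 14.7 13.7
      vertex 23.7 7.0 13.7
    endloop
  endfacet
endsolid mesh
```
; perimeter-only toolpath
G21 ; units = mm
G90 ; absolute positioning
G28 ; home
; layer 1
G0 Z1.7
G0 X24.8 Y14.7
G1 X21.2 Y21.5
G1 X14.2 Y24.9
G1 X6.6 Y23.5
G1 X1.3 Y18.0
G1 X0.2 Y10.3
G1 X3.8 Y3.5
G1 X10.8 Y0.1
G1 X18.4 Y1.5
G1 X23.7 Y7.0
G1 X24.8 Y14.7
; layer 2
G0 Z3.4
G0 X24.8 Y14.7
G1 X21.2 Y21.5
G1 X14.2 Y24.9
G1 X6.6 Y23.5
G1 X1.3 Y18.0
G1 X0.2 Y10.3
G1 X3.8 Y3.5
G1 X10.8 Y0.1
G1 X18.4 Y1.5
G1 X23.7 Y7.0
G1 X24.8 Y14.7
; layer 3
G0 Z5.1
G0 X24.8 Y14.7
G1 X21.2 Y21.5
G1 X14.2 Y24.9
G1 X6.6 Y23.5
G1 X1.3 Y18.0
G1 X0.2 Y10.3
G1 X3.8 Y3.5
G1 X10.8 Y0.1
G1 X18.4 Y1.5
G1 X23.7 Y7.0
G1 X24.8 Y14.7
; layer 4
G0 Z6.8
G0 X24.8 Y14.7
G1 X21.2 Y21.5
G1 X14.2 Y24.9
G1 X6.6 Y23.5
G1 X1.3 Y18.0
G1 X0.2 Y10.3
G1 X3.8 Y3.5
G1 X10.8 Y0.1
G1 X18.4 Y1.5
G1 X23.7 Y7.0
G1 X24.8 Y14.7
; layer 5
G0 Z8.6
G0 X24.8 Y14.7
G1 X21.2 Y21.5
G1 X14.2 Y24.9
G1 X6.6 Y23.5
G1 X1.3 Y18.0
G1 X0.2 Y10.3
G1 X3.8 Y3.5
G1 X10.8 Y0.1
G1 X18.4 Y1.5
G1 X23.7 Y7.0
G1 X24.8 Y14.7
; layer 6
G0 Z10.3
G0 X24.8 Y14.7
G1 X21.2 Y21.5
G1 X14.2 Y24.9
G1 X6.6 Y23.5
G1 X1.3 Y18.0
G1 X0.2 Y10.3
G1 X3.8 Y3.5
G1 X10.8 Y0.1
G1 X18.4 Y1.5
G1 X23.7 Y7.0
G1 X24.8 Y14.7
; layer 7
G0 Z12.0
G0 X24.8 Y14.7
G1 X21.2 Y21.5
G1 X14.2 Y24.9
G1 X6.6 Y23.5
G1 X1.3 Y18.0
G1 X0.2 Y10.3
G1 X3.8 Y3.5
G1 X10.8 Y0.1
G1 X18.4 Y1.5
G1 X23.7 Y7.0
G1 X24.8 Y14.7
; layer 8
G0 Z13.7
G0 X24.8 Y14.7
G1 X21.2 Y21.5
G1 X14.2 Y24.9
G1 X6.6 Y23.5
G1 X1.3 Y18.0
G1 X0.2 Y10.3
G1 X3.8 Y3.5
G1 X10.8 Y0.1
G1 X18.4 Y1.5
G1 X23.7 Y7.0
G1 X24.8 Y14.7
M2 ; end

The solid is a regular 10-sided prism (a cylinder approximated with 10 flat sides), circumscribed radius ≈ 12.5 mm, height ≈ 13.7 mm. Slicing at Δz = 1.7 mm — 8 equal slices spanning the solid's height, so layer i sits at z = i·h/8 — gives 8 non-empty perimeters. Each is a 10-segment closed polygon; G0 lifts to the layer z and rapids to the start vertex, then G1 traces the edges.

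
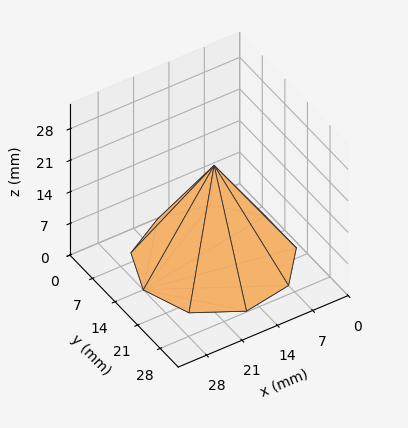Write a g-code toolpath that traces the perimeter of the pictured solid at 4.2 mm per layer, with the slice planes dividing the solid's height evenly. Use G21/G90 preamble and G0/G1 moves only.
Reading the render: the shape is a regular 9-sided pyramid, base circumscribed radius ≈ 14 mm, apex at z ≈ 21 mm (dimensions read to the nearest mm from the axis ticks). For the g-code, the solid's height is divided into equal slices at the stated Δz and each level perimeter traced with G1 moves after a G0 lift.

; perimeter-only toolpath
G21 ; units = mm
G90 ; absolute positioning
G28 ; home
; layer 1
G0 Z4.2
G0 X25.2 Y14.0
G1 X22.6 Y21.2
G1 X15.9 Y25.0
G1 X8.4 Y23.7
G1 X3.4 Y17.8
G1 X3.4 Y10.2
G1 X8.4 Y4.3
G1 X15.9 Y3.0
G1 X22.6 Y6.8
G1 X25.2 Y14.0
; layer 2
G0 Z8.4
G0 X22.4 Y14.0
G1 X20.4 Y19.4
G1 X15.4 Y22.3
G1 X9.8 Y21.3
G1 X6.1 Y16.9
G1 X6.1 Y11.1
G1 X9.8 Y6.7
G1 X15.4 Y5.7
G1 X20.4 Y8.6
G1 X22.4 Y14.0
; layer 3
G0 Z12.6
G0 X19.6 Y14.0
G1 X18.3 Y17.6
G1 X15.0 Y19.5
G1 X11.2 Y18.8
G1 X8.7 Y15.9
G1 X8.7 Y12.1
G1 X11.2 Y9.2
G1 X15.0 Y8.5
G1 X18.3 Y10.4
G1 X19.6 Y14.0
; layer 4
G0 Z16.8
G0 X16.8 Y14.0
G1 X16.1 Y15.8
G1 X14.5 Y16.8
G1 X12.6 Y16.4
G1 X11.4 Y15.0
G1 X11.4 Y13.0
G1 X12.6 Y11.6
G1 X14.5 Y11.2
G1 X16.1 Y12.2
G1 X16.8 Y14.0
M2 ; end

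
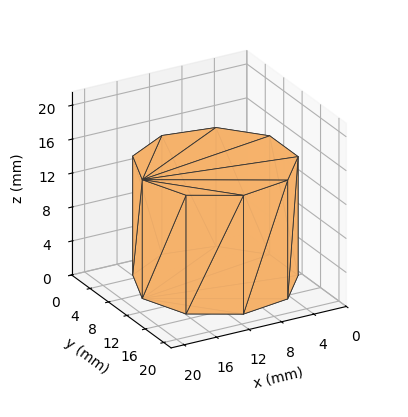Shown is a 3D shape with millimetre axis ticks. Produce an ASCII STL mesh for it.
Reading the render: the shape is a regular 9-sided prism (a cylinder approximated with 9 flat sides), circumscribed radius ≈ 9 mm, height ≈ 14 mm (dimensions read to the nearest mm from the axis ticks). For the STL, each face is triangulated and given an outward normal.

solid part
  facet normal 0.0000 0.0000 -1.0000
    outer loop
      vertex 10.56 17.86 0.00
      vertex 15.89 14.79 0.00
      vertex 18.00 9.00 0.00
    endloop
  endfacet
  facet normal 0.0000 0.0000 -1.0000
    outer loop
      vertex 4.50 16.79 0.00
      vertex 10.56 17.86 0.00
      vertex 18.00 9.00 0.00
    endloop
  endfacet
  facet normal 0.0000 0.0000 -1.0000
    outer loop
      vertex 0.54 12.08 0.00
      vertex 4.50 16.79 0.00
      vertex 18.00 9.00 0.00
    endloop
  endfacet
  facet normal 0.0000 0.0000 -1.0000
    outer loop
      vertex 0.54 5.92 0.00
      vertex 0.54 12.08 0.00
      vertex 18.00 9.00 0.00
    endloop
  endfacet
  facet normal 0.0000 0.0000 -1.0000
    outer loop
      vertex 4.50 1.21 0.00
      vertex 0.54 5.92 0.00
      vertex 18.00 9.00 0.00
    endloop
  endfacet
  facet normal 0.0000 0.0000 -1.0000
    outer loop
      vertex 10.56 0.14 0.00
      vertex 4.50 1.21 0.00
      vertex 18.00 9.00 0.00
    endloop
  endfacet
  facet normal 0.0000 0.0000 -1.0000
    outer loop
      vertex 15.89 3.21 0.00
      vertex 10.56 0.14 0.00
      vertex 18.00 9.00 0.00
    endloop
  endfacet
  facet normal 0.0000 0.0000 1.0000
    outer loop
      vertex 18.00 9.00 14.00
      vertex 15.89 14.79 14.00
      vertex 10.56 17.86 14.00
    endloop
  endfacet
  facet normal 0.0000 0.0000 1.0000
    outer loop
      vertex 18.00 9.00 14.00
      vertex 10.56 17.86 14.00
      vertex 4.50 16.79 14.00
    endloop
  endfacet
  facet normal 0.0000 0.0000 1.0000
    outer loop
      vertex 18.00 9.00 14.00
      vertex 4.50 16.79 14.00
      vertex 0.54 12.08 14.00
    endloop
  endfacet
  facet normal 0.0000 0.0000 1.0000
    outer loop
      vertex 18.00 9.00 14.00
      vertex 0.54 12.08 14.00
      vertex 0.54 5.92 14.00
    endloop
  endfacet
  facet normal 0.0000 0.0000 1.0000
    outer loop
      vertex 18.00 9.00 14.00
      vertex 0.54 5.92 14.00
      vertex 4.50 1.21 14.00
    endloop
  endfacet
  facet normal 0.0000 0.0000 1.0000
    outer loop
      vertex 18.00 9.00 14.00
      vertex 4.50 1.21 14.00
      vertex 10.56 0.14 14.00
    endloop
  endfacet
  facet normal 0.0000 0.0000 1.0000
    outer loop
      vertex 18.00 9.00 14.00
      vertex 10.56 0.14 14.00
      vertex 15.89 3.21 14.00
    endloop
  endfacet
  facet normal 0.9396 0.3424 0.0000
    outer loop
      vertex 18.00 9.00 0.00
      vertex 15.89 14.79 0.00
      vertex 15.89 14.79 14.00
    endloop
  endfacet
  facet normal 0.9396 0.3424 0.0000
    outer loop
      vertex 18.00 9.00 0.00
      vertex 15.89 14.79 14.00
      vertex 18.00 9.00 14.00
    endloop
  endfacet
  facet normal 0.4991 0.8665 0.0000
    outer loop
      vertex 15.89 14.79 0.00
      vertex 10.56 17.86 0.00
      vertex 10.56 17.86 14.00
    endloop
  endfacet
  facet normal 0.4991 0.8665 0.0000
    outer loop
      vertex 15.89 14.79 0.00
      vertex 10.56 17.86 14.00
      vertex 15.89 14.79 14.00
    endloop
  endfacet
  facet normal -0.1739 0.9848 0.0000
    outer loop
      vertex 10.56 17.86 0.00
      vertex 4.50 16.79 0.00
      vertex 4.50 16.79 14.00
    endloop
  endfacet
  facet normal -0.1739 0.9848 0.0000
    outer loop
      vertex 10.56 17.86 0.00
      vertex 4.50 16.79 14.00
      vertex 10.56 17.86 14.00
    endloop
  endfacet
  facet normal -0.7654 0.6435 0.0000
    outer loop
      vertex 4.50 16.79 0.00
      vertex 0.54 12.08 0.00
      vertex 0.54 12.08 14.00
    endloop
  endfacet
  facet normal -0.7654 0.6435 0.0000
    outer loop
      vertex 4.50 16.79 0.00
      vertex 0.54 12.08 14.00
      vertex 4.50 16.79 14.00
    endloop
  endfacet
  facet normal -1.0000 0.0000 0.0000
    outer loop
      vertex 0.54 12.08 0.00
      vertex 0.54 5.92 0.00
      vertex 0.54 5.92 14.00
    endloop
  endfacet
  facet normal -1.0000 0.0000 0.0000
    outer loop
      vertex 0.54 12.08 0.00
      vertex 0.54 5.92 14.00
      vertex 0.54 12.08 14.00
    endloop
  endfacet
  facet normal -0.7654 -0.6435 0.0000
    outer loop
      vertex 0.54 5.92 0.00
      vertex 4.50 1.21 0.00
      vertex 4.50 1.21 14.00
    endloop
  endfacet
  facet normal -0.7654 -0.6435 0.0000
    outer loop
      vertex 0.54 5.92 0.00
      vertex 4.50 1.21 14.00
      vertex 0.54 5.92 14.00
    endloop
  endfacet
  facet normal -0.1739 -0.9848 0.0000
    outer loop
      vertex 4.50 1.21 0.00
      vertex 10.56 0.14 0.00
      vertex 10.56 0.14 14.00
    endloop
  endfacet
  facet normal -0.1739 -0.9848 0.0000
    outer loop
      vertex 4.50 1.21 0.00
      vertex 10.56 0.14 14.00
      vertex 4.50 1.21 14.00
    endloop
  endfacet
  facet normal 0.4991 -0.8665 0.0000
    outer loop
      vertex 10.56 0.14 0.00
      vertex 15.89 3.21 0.00
      vertex 15.89 3.21 14.00
    endloop
  endfacet
  facet normal 0.4991 -0.8665 0.0000
    outer loop
      vertex 10.56 0.14 0.00
      vertex 15.89 3.21 14.00
      vertex 10.56 0.14 14.00
    endloop
  endfacet
  facet normal 0.9396 -0.3424 0.0000
    outer loop
      vertex 15.89 3.21 0.00
      vertex 18.00 9.00 0.00
      vertex 18.00 9.00 14.00
    endloop
  endfacet
  facet normal 0.9396 -0.3424 0.0000
    outer loop
      vertex 15.89 3.21 0.00
      vertex 18.00 9.00 14.00
      vertex 15.89 3.21 14.00
    endloop
  endfacet
endsolid part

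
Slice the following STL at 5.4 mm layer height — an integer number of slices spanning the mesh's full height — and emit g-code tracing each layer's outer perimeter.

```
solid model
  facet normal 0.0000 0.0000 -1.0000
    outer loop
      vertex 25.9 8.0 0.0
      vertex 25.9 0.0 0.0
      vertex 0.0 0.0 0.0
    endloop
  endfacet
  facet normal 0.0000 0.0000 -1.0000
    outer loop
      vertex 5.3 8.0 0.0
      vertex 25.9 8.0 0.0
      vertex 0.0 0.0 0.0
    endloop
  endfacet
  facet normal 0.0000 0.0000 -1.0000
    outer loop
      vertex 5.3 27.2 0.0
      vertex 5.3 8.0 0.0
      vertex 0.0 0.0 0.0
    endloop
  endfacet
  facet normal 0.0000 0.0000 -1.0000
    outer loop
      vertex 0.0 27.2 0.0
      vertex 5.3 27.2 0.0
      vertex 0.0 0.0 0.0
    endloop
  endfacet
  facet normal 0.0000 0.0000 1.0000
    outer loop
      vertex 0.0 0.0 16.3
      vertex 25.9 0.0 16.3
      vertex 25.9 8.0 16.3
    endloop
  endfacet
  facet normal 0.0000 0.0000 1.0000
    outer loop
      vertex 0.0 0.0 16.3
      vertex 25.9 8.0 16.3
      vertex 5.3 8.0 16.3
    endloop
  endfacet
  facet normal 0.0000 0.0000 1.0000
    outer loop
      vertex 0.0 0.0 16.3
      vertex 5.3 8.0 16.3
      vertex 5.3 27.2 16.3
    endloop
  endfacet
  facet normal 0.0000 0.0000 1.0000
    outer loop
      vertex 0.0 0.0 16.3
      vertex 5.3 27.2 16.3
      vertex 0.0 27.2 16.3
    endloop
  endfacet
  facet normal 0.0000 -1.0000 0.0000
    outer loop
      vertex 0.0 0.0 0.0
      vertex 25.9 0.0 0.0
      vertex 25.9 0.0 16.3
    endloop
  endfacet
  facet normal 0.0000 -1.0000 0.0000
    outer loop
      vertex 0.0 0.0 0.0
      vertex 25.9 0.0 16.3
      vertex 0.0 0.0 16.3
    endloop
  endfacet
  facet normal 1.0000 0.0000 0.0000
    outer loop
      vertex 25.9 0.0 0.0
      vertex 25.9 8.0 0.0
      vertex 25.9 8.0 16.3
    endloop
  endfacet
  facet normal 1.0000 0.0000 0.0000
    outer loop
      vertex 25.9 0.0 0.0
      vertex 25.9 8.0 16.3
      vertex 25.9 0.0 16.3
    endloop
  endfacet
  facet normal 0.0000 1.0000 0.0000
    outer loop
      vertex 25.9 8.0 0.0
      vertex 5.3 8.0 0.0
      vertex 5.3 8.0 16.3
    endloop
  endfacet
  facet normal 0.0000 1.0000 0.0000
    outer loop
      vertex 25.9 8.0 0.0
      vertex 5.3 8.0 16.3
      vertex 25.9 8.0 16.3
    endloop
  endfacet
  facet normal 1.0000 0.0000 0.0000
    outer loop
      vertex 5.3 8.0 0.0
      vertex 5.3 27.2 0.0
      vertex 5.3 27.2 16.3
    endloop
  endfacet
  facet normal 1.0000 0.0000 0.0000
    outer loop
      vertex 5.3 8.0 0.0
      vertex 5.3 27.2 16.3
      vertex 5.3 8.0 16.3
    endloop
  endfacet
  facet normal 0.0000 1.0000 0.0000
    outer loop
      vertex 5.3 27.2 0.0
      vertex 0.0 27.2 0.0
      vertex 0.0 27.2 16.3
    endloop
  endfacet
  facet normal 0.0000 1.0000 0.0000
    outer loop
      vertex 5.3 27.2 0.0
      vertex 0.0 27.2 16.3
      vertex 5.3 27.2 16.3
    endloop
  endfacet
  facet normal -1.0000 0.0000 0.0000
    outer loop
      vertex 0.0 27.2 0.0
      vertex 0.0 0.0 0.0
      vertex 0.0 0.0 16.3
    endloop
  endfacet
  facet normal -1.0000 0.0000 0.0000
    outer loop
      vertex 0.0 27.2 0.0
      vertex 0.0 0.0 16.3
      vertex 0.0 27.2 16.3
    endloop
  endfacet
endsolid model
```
; perimeter-only toolpath
G21 ; units = mm
G90 ; absolute positioning
G28 ; home
; layer 1
G0 Z5.4
G0 X0.0 Y0.0
G1 X25.9 Y0.0
G1 X25.9 Y8.0
G1 X5.3 Y8.0
G1 X5.3 Y27.2
G1 X0.0 Y27.2
G1 X0.0 Y0.0
; layer 2
G0 Z10.9
G0 X0.0 Y0.0
G1 X25.9 Y0.0
G1 X25.9 Y8.0
G1 X5.3 Y8.0
G1 X5.3 Y27.2
G1 X0.0 Y27.2
G1 X0.0 Y0.0
; layer 3
G0 Z16.3
G0 X0.0 Y0.0
G1 X25.9 Y0.0
G1 X25.9 Y8.0
G1 X5.3 Y8.0
G1 X5.3 Y27.2
G1 X0.0 Y27.2
G1 X0.0 Y0.0
M2 ; end

The solid is an L-shaped prism: outer 25.9 × 27.2 mm, arm thicknesses ≈ 8 mm (horizontal) and 5.3 mm (vertical), extruded 16.3 mm in z. Slicing at Δz = 5.4 mm — 3 equal slices spanning the solid's height, so layer i sits at z = i·h/3 — gives 3 non-empty perimeters. Each is a 6-segment closed polygon; G0 lifts to the layer z and rapids to the start vertex, then G1 traces the edges.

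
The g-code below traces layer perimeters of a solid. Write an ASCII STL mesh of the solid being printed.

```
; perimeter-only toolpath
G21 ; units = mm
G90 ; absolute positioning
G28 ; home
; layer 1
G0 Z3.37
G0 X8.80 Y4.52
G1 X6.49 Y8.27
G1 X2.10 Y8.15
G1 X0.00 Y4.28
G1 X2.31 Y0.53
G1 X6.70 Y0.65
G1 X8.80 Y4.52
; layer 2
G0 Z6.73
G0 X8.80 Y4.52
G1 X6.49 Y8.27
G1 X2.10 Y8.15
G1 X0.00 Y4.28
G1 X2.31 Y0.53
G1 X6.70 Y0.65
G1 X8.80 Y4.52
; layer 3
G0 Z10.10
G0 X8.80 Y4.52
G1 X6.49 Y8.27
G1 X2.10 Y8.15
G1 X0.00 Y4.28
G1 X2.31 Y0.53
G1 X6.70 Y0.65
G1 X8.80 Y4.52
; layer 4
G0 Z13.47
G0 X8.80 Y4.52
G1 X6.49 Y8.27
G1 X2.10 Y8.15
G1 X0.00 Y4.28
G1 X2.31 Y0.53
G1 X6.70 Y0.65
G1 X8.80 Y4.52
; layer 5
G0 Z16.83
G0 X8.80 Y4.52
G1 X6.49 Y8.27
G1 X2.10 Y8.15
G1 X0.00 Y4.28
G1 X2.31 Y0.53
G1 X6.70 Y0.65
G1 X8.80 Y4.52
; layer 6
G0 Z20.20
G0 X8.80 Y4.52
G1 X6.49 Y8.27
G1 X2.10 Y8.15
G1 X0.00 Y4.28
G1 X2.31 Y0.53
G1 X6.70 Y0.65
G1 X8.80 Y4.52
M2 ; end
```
solid part
  facet normal 0.0000 0.0000 -1.0000
    outer loop
      vertex 2.10 8.15 0.00
      vertex 6.49 8.27 0.00
      vertex 8.80 4.52 0.00
    endloop
  endfacet
  facet normal 0.0000 0.0000 -1.0000
    outer loop
      vertex 0.00 4.28 0.00
      vertex 2.10 8.15 0.00
      vertex 8.80 4.52 0.00
    endloop
  endfacet
  facet normal 0.0000 0.0000 -1.0000
    outer loop
      vertex 2.31 0.53 0.00
      vertex 0.00 4.28 0.00
      vertex 8.80 4.52 0.00
    endloop
  endfacet
  facet normal 0.0000 0.0000 -1.0000
    outer loop
      vertex 6.70 0.65 0.00
      vertex 2.31 0.53 0.00
      vertex 8.80 4.52 0.00
    endloop
  endfacet
  facet normal 0.0000 0.0000 1.0000
    outer loop
      vertex 8.80 4.52 20.20
      vertex 6.49 8.27 20.20
      vertex 2.10 8.15 20.20
    endloop
  endfacet
  facet normal 0.0000 0.0000 1.0000
    outer loop
      vertex 8.80 4.52 20.20
      vertex 2.10 8.15 20.20
      vertex 0.00 4.28 20.20
    endloop
  endfacet
  facet normal 0.0000 0.0000 1.0000
    outer loop
      vertex 8.80 4.52 20.20
      vertex 0.00 4.28 20.20
      vertex 2.31 0.53 20.20
    endloop
  endfacet
  facet normal 0.0000 0.0000 1.0000
    outer loop
      vertex 8.80 4.52 20.20
      vertex 2.31 0.53 20.20
      vertex 6.70 0.65 20.20
    endloop
  endfacet
  facet normal 0.8514 0.5245 0.0000
    outer loop
      vertex 8.80 4.52 0.00
      vertex 6.49 8.27 0.00
      vertex 6.49 8.27 20.20
    endloop
  endfacet
  facet normal 0.8514 0.5245 0.0000
    outer loop
      vertex 8.80 4.52 0.00
      vertex 6.49 8.27 20.20
      vertex 8.80 4.52 20.20
    endloop
  endfacet
  facet normal -0.0273 0.9996 0.0000
    outer loop
      vertex 6.49 8.27 0.00
      vertex 2.10 8.15 0.00
      vertex 2.10 8.15 20.20
    endloop
  endfacet
  facet normal -0.0273 0.9996 0.0000
    outer loop
      vertex 6.49 8.27 0.00
      vertex 2.10 8.15 20.20
      vertex 6.49 8.27 20.20
    endloop
  endfacet
  facet normal -0.8789 0.4769 0.0000
    outer loop
      vertex 2.10 8.15 0.00
      vertex 0.00 4.28 0.00
      vertex 0.00 4.28 20.20
    endloop
  endfacet
  facet normal -0.8789 0.4769 0.0000
    outer loop
      vertex 2.10 8.15 0.00
      vertex 0.00 4.28 20.20
      vertex 2.10 8.15 20.20
    endloop
  endfacet
  facet normal -0.8514 -0.5245 0.0000
    outer loop
      vertex 0.00 4.28 0.00
      vertex 2.31 0.53 0.00
      vertex 2.31 0.53 20.20
    endloop
  endfacet
  facet normal -0.8514 -0.5245 0.0000
    outer loop
      vertex 0.00 4.28 0.00
      vertex 2.31 0.53 20.20
      vertex 0.00 4.28 20.20
    endloop
  endfacet
  facet normal 0.0273 -0.9996 0.0000
    outer loop
      vertex 2.31 0.53 0.00
      vertex 6.70 0.65 0.00
      vertex 6.70 0.65 20.20
    endloop
  endfacet
  facet normal 0.0273 -0.9996 0.0000
    outer loop
      vertex 2.31 0.53 0.00
      vertex 6.70 0.65 20.20
      vertex 2.31 0.53 20.20
    endloop
  endfacet
  facet normal 0.8789 -0.4769 0.0000
    outer loop
      vertex 6.70 0.65 0.00
      vertex 8.80 4.52 0.00
      vertex 8.80 4.52 20.20
    endloop
  endfacet
  facet normal 0.8789 -0.4769 0.0000
    outer loop
      vertex 6.70 0.65 0.00
      vertex 8.80 4.52 20.20
      vertex 6.70 0.65 20.20
    endloop
  endfacet
endsolid part

The G0 Z moves step by Δz≈3.37 mm. Every layer's G1 loop is the same polygon, so the solid is a straight extrusion of it from z=0 to z≈20.2. Closing with flat bottom and top caps and triangulating gives 20 facets — a regular 6-sided prism (a cylinder approximated with 6 flat sides), circumscribed radius ≈ 4.4 mm, height ≈ 20.2 mm.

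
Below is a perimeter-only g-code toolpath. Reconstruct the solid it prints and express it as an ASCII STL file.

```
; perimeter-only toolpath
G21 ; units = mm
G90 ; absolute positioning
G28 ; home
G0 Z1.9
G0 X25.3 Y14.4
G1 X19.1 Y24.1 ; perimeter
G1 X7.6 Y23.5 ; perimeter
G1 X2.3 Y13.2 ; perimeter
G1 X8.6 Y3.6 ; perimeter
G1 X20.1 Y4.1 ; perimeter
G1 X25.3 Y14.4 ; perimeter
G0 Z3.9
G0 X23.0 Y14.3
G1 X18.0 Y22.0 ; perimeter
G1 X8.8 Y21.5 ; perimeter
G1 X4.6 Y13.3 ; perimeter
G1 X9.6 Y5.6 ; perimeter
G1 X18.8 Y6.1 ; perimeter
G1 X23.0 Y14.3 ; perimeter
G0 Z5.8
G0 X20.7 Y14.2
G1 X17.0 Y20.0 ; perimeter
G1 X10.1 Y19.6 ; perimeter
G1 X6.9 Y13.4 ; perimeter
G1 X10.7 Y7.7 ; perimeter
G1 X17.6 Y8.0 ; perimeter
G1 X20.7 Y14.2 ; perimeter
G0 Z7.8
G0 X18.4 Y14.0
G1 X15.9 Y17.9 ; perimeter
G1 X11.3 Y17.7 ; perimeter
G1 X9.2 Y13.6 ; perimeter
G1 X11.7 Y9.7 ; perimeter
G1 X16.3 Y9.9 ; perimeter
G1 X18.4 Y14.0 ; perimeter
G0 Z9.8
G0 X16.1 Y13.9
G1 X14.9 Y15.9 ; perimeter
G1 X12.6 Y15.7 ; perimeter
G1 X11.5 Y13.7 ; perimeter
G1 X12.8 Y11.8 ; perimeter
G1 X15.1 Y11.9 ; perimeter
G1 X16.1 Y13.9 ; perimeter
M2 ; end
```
solid part
  facet normal 0.0000 0.0000 -1.0000
    outer loop
      vertex 6.3 25.4 0.0
      vertex 20.1 26.1 0.0
      vertex 27.6 14.5 0.0
    endloop
  endfacet
  facet normal 0.0000 0.0000 -1.0000
    outer loop
      vertex 0.0 13.1 0.0
      vertex 6.3 25.4 0.0
      vertex 27.6 14.5 0.0
    endloop
  endfacet
  facet normal 0.0000 0.0000 -1.0000
    outer loop
      vertex 7.5 1.5 0.0
      vertex 0.0 13.1 0.0
      vertex 27.6 14.5 0.0
    endloop
  endfacet
  facet normal 0.0000 0.0000 -1.0000
    outer loop
      vertex 21.3 2.2 0.0
      vertex 7.5 1.5 0.0
      vertex 27.6 14.5 0.0
    endloop
  endfacet
  facet normal 0.5870 0.3795 0.7151
    outer loop
      vertex 27.6 14.5 0.0
      vertex 20.1 26.1 0.0
      vertex 13.8 13.8 11.7
    endloop
  endfacet
  facet normal -0.0354 0.6982 0.7150
    outer loop
      vertex 20.1 26.1 0.0
      vertex 6.3 25.4 0.0
      vertex 13.8 13.8 11.7
    endloop
  endfacet
  facet normal -0.6223 0.3187 0.7149
    outer loop
      vertex 6.3 25.4 0.0
      vertex 0.0 13.1 0.0
      vertex 13.8 13.8 11.7
    endloop
  endfacet
  facet normal -0.5870 -0.3795 0.7151
    outer loop
      vertex 0.0 13.1 0.0
      vertex 7.5 1.5 0.0
      vertex 13.8 13.8 11.7
    endloop
  endfacet
  facet normal 0.0354 -0.6982 0.7150
    outer loop
      vertex 7.5 1.5 0.0
      vertex 21.3 2.2 0.0
      vertex 13.8 13.8 11.7
    endloop
  endfacet
  facet normal 0.6223 -0.3187 0.7149
    outer loop
      vertex 21.3 2.2 0.0
      vertex 27.6 14.5 0.0
      vertex 13.8 13.8 11.7
    endloop
  endfacet
endsolid part

The G0 Z moves step by Δz≈1.9 mm. The G1 loops shrink linearly with z, so the solid tapers from its base footprint up to z≈11.7. Closing with a flat bottom cap and the tapered top and triangulating gives 10 facets — a regular 6-sided pyramid, base circumscribed radius ≈ 13.8 mm, apex at z ≈ 11.7 mm.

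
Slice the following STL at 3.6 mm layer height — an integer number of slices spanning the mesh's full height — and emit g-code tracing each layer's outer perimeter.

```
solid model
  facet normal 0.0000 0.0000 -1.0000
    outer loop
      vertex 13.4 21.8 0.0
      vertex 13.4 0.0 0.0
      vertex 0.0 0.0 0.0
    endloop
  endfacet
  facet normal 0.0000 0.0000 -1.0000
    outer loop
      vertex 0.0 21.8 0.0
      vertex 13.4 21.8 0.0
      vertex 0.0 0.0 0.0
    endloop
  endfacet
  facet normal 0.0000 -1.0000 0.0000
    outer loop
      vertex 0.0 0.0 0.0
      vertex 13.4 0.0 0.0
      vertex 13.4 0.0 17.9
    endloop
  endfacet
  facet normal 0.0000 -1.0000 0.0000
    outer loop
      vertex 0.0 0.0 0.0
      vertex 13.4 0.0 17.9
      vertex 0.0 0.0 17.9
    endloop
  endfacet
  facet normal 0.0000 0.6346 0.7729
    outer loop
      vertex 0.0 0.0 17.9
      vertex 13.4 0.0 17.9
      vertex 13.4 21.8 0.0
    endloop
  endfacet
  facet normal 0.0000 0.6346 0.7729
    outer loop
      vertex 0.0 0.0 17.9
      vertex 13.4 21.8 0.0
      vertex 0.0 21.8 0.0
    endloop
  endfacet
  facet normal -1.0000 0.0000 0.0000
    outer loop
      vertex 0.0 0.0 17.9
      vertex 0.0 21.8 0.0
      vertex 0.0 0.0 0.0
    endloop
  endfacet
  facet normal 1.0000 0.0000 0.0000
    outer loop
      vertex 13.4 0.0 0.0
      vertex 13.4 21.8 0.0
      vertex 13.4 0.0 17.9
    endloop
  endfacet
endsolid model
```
; perimeter-only toolpath
G21 ; units = mm
G90 ; absolute positioning
G28 ; home
; layer 1
G0 Z3.6
G0 X0.0 Y0.0
G1 X13.4 Y0.0
G1 X13.4 Y17.4
G1 X0.0 Y17.4
G1 X0.0 Y0.0
; layer 2
G0 Z7.2
G0 X0.0 Y0.0
G1 X13.4 Y0.0
G1 X13.4 Y13.1
G1 X0.0 Y13.1
G1 X0.0 Y0.0
; layer 3
G0 Z10.7
G0 X0.0 Y0.0
G1 X13.4 Y0.0
G1 X13.4 Y8.7
G1 X0.0 Y8.7
G1 X0.0 Y0.0
; layer 4
G0 Z14.3
G0 X0.0 Y0.0
G1 X13.4 Y0.0
G1 X13.4 Y4.4
G1 X0.0 Y4.4
G1 X0.0 Y0.0
M2 ; end

The solid is a wedge (ramp): 13.4 × 21.8 mm base, rising to 17.9 mm along the y=0 edge and sloping linearly to z=0 at y=21.8. Slicing at Δz = 3.6 mm — 5 equal slices spanning the solid's height, so layer i sits at z = i·h/5 — gives 4 non-empty perimeters. Each is a 4-segment closed polygon; G0 lifts to the layer z and rapids to the start vertex, then G1 traces the edges. The cross-section shrinks linearly with z (the slice at the apex is degenerate and omitted).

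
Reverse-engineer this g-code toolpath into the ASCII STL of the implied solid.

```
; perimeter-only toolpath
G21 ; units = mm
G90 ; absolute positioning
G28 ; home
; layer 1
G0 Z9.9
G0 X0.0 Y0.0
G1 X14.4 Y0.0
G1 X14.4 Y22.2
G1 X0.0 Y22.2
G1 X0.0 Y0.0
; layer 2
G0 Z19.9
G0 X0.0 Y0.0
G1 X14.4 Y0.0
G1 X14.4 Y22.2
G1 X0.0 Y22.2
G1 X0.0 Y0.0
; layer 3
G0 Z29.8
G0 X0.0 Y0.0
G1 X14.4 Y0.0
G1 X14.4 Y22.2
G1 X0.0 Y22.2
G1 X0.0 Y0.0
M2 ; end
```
solid part
  facet normal 0.0000 0.0000 -1.0000
    outer loop
      vertex 14.4 22.2 0.0
      vertex 14.4 0.0 0.0
      vertex 0.0 0.0 0.0
    endloop
  endfacet
  facet normal 0.0000 0.0000 -1.0000
    outer loop
      vertex 0.0 22.2 0.0
      vertex 14.4 22.2 0.0
      vertex 0.0 0.0 0.0
    endloop
  endfacet
  facet normal 0.0000 0.0000 1.0000
    outer loop
      vertex 0.0 0.0 29.8
      vertex 14.4 0.0 29.8
      vertex 14.4 22.2 29.8
    endloop
  endfacet
  facet normal 0.0000 0.0000 1.0000
    outer loop
      vertex 0.0 0.0 29.8
      vertex 14.4 22.2 29.8
      vertex 0.0 22.2 29.8
    endloop
  endfacet
  facet normal 0.0000 -1.0000 0.0000
    outer loop
      vertex 0.0 0.0 0.0
      vertex 14.4 0.0 0.0
      vertex 14.4 0.0 29.8
    endloop
  endfacet
  facet normal 0.0000 -1.0000 0.0000
    outer loop
      vertex 0.0 0.0 0.0
      vertex 14.4 0.0 29.8
      vertex 0.0 0.0 29.8
    endloop
  endfacet
  facet normal 0.0000 1.0000 0.0000
    outer loop
      vertex 14.4 22.2 29.8
      vertex 14.4 22.2 0.0
      vertex 0.0 22.2 0.0
    endloop
  endfacet
  facet normal 0.0000 1.0000 0.0000
    outer loop
      vertex 0.0 22.2 29.8
      vertex 14.4 22.2 29.8
      vertex 0.0 22.2 0.0
    endloop
  endfacet
  facet normal -1.0000 0.0000 0.0000
    outer loop
      vertex 0.0 22.2 29.8
      vertex 0.0 22.2 0.0
      vertex 0.0 0.0 0.0
    endloop
  endfacet
  facet normal -1.0000 0.0000 0.0000
    outer loop
      vertex 0.0 0.0 29.8
      vertex 0.0 22.2 29.8
      vertex 0.0 0.0 0.0
    endloop
  endfacet
  facet normal 1.0000 0.0000 0.0000
    outer loop
      vertex 14.4 0.0 0.0
      vertex 14.4 22.2 0.0
      vertex 14.4 22.2 29.8
    endloop
  endfacet
  facet normal 1.0000 0.0000 0.0000
    outer loop
      vertex 14.4 0.0 0.0
      vertex 14.4 22.2 29.8
      vertex 14.4 0.0 29.8
    endloop
  endfacet
endsolid part

The G0 Z moves step by Δz≈9.9 mm. Every layer's G1 loop is the same polygon, so the solid is a straight extrusion of it from z=0 to z≈29.8. Closing with flat bottom and top caps and triangulating gives 12 facets — a rectangular box, roughly 14.4 × 22.2 mm footprint and 29.8 mm tall.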